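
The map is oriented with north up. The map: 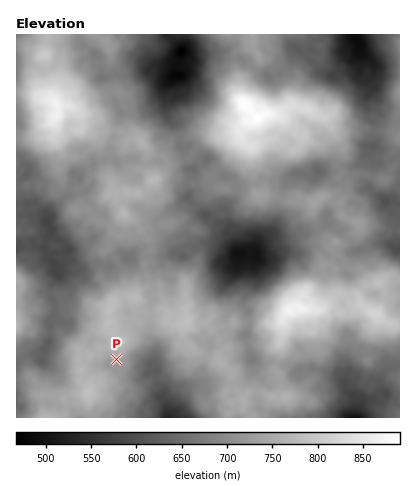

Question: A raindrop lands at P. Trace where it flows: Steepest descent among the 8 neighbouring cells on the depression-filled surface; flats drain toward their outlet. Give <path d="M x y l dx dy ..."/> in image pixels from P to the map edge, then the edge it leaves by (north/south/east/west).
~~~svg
<path d="M116 360l0 10 2 0 4 0 2 2 28 0 4 4 2 8 6 6 0 4-2 6 4 4 0 14"/>
exit: south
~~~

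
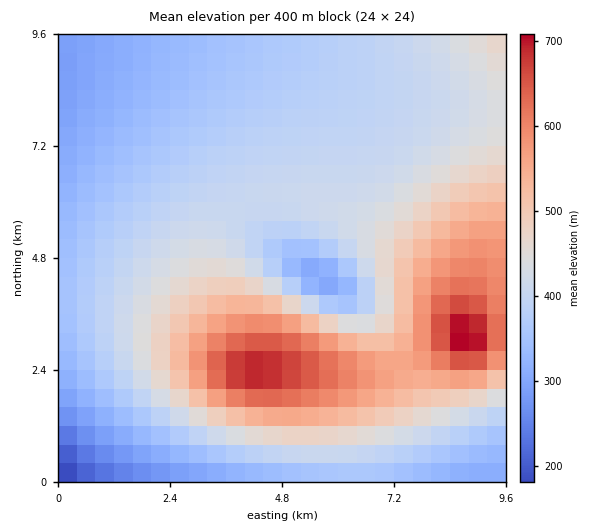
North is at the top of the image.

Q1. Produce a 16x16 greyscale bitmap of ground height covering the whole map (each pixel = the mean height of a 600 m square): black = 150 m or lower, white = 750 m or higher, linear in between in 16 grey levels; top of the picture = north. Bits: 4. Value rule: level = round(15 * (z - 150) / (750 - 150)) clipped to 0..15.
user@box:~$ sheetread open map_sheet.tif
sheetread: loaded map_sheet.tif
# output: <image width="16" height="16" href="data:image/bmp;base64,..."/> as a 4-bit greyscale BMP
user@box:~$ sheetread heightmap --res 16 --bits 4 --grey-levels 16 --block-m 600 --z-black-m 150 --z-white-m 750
<image width="16" height="16" href="data:image/bmp;base64,Qk32AAAAAAAAAHYAAAAoAAAAEAAAABAAAAABAAQAAAAAAIAAAAATCwAAEwsAABAAAAAAAAAAAAAAABEREQAiIiIAMzMzAERERABVVVUAZmZmAHd3dwCIiIgAmZmZAKqqqgC7u7sAzMzMAN3d3QDu7u4A////ABIzRFVVZVVEI0VWd4h3dlU0VnmruqmIdkVnm93cuqqpVnis3dy6rNxWeJq7uYis7FZ3iZl1V6zcVmd4hlRXm7tVZ3d2Vniau1VmZmZnd4mqRVZmZmd3eIlFVWZmZmZ3iERVVmZmZmd3REVVVmZmZndERFVVZmZnd0REVVVmZmd4"/>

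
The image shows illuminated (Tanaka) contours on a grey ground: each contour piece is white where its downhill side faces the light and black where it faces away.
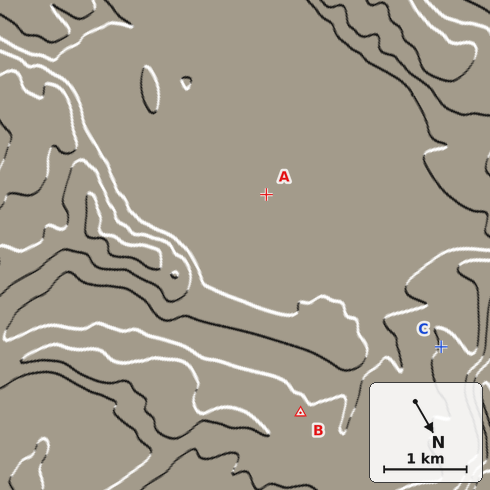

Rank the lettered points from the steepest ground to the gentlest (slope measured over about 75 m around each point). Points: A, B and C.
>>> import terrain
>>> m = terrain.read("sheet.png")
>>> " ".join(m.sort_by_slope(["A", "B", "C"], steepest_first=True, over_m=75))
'C B A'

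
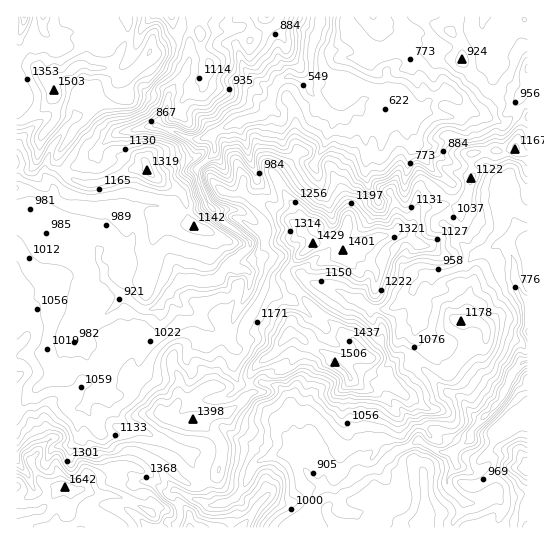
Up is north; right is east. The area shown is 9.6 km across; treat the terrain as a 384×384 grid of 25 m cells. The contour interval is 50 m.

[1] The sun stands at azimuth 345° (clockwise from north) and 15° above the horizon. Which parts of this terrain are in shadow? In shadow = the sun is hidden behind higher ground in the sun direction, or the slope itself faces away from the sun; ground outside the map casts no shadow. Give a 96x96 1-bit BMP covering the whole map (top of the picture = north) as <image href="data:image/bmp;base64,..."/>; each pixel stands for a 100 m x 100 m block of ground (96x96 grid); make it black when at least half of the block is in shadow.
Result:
<image width="96" height="96" href="data:image/bmp;base64,Qk2+BAAAAAAAAD4AAAAoAAAAYAAAAGAAAAABAAEAAAAAAIAEAAATCwAAEwsAAAIAAAAAAAAA////AAAAAAAceAH8AB/4AAAAAAD8IAH+AA/8AAAAwAAAAAOcAAf8AAAAAAAAAAYQHwf+AAAAAAAAHhwAf4PsAAAAAAAAn+AA/8HgAAAADgBA3AAL/8DgAAAAHgMAAAAf/8BgAAAAAY8AAAHmD+AADBgBgH8AAAPMA/AABPwBgD8AAAAAAfAAAfwA4B8AAAAAAfgAAf4A8wAMAAAAAb4AAf8B8IAMAAAAAL/YA//f8AAGAAAA4H/4A///8AADwAAP+H//B///+AABwAAf+P//h////AAAAAB/8f///////AAAAAH/4////////gAAAAP8B////////wAAAAPgB///////z4AAAAAAAP//////n8AAAAAAAH////34H+AAAAAAAB////vgP/AAAAAADw////sAf/gAAAAAD4P//+YA//hgAAAAAAf/+5gB//hgAAAAAA//+DgB//xgAAAAAA///DgCP/wAAAAAAA//+HgAH/4AAAAAAAfv8PwAD/8AAAAAAAH3gDwAB/8AAAAAAAD3gAAAA/8AAAAAAAB2AAAAAP4AAAAAAAAwAAQAAH4AAAAAAAAQAAYAAHoAAAAAAAAAAAAAADcAAAAAAAAAAAAAAAcAAAAAAAAAAAAAAAcAAAAAAAAAAAYAAAEAAYDAAAAAAH8AAAAAAEHwAAAAAf+AAAAAAAPwAAAAB//gAAAAAAg4ACAYf//wAAEAABgcACAB/9/2AAEAABAePAAD/8//AAAAAAAP/gAH/+//gAAAAAAH/wAP/+//wAAAAAAD//gP/kf/8AAAAAACh/AP/Af/8AAAAAAAB+AHwBP/8AAAAAAAA+LzwD/+BgAAAAAAA/j5wD/+D4AAAAAAcBh8AB/AGeAAAAAAcDgEAAeAEDAAAAAA4PgAAgC4AAAAB8AAAeAgAAAAAAABz+AAA8AAAAADAAAD3/A4B/AAAAAHgAAP3/v4R/gAAAAHAAAf3//8b/AAAAAAAQDf///8D+AAAAQAAwD////8DwAAAAQAB7l////4GAAAAAAAB/9/8f/wIAAAAAAAJ///gD/AYAAAAAAAY/+/4AcH4AAAAAABgf+f+AAD4AADAAAAAf8P/gAB8AAHAAAAB/9P/wAOPAAHgAAAB/9P/4AAXgABgAAAAA5Pf/wB/gAAAAAAAADHv////4AAAAADAADnv////+AAAAAAAADj3////+AAAAAAAADxz/////AAAAAAAAA4x///f/gAAAAAABgMw//+//+ADAAA4AgDwf/+//+AHAAAgAADwB/+//eAAAAAAAAB8AP+//+AAAACGAAAPA/+D//AADjD+AAAf5/+A//MAH3D/AAA/4/+B//+Af/B+AAAf8f/D//+B//B8AAAH4H/D//+D+yB8AAACAD/B//8H44BkAAAAAA/AH/8Dg4AAAAAAAAfAH/+AAAAAAAAAAADgG/+AAAAAAAAAAABn8/PAAAAQAAAAAABn8HHAAAAwAAAAAIBj8CfAAAAAACAAAMAAAA/AAAAAACAAAMAAAA+AAAAAAAAAAAAAAAeAAAAAAA="/>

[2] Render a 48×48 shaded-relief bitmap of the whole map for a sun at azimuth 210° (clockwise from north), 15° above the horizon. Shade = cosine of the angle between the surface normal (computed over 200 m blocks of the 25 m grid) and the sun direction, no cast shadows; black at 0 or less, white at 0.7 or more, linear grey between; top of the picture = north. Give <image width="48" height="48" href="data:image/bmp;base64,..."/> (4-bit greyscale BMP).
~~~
<image width="48" height="48" href="data:image/bmp;base64,Qk32BAAAAAAAAHYAAAAoAAAAMAAAADAAAAABAAQAAAAAAIAEAAATCwAAEwsAABAAAAAAAAAAAAAAABEREQAiIiIAMzMzAERERABVVVUAZmZmAHd3dwCIiIgAmZmZAKqqqgC7u7sAzMzMAN3d3QDu7u4A////AHiIh2RCBsiFEAAAR4mGdjNVVUVDYwAkaFVnd1VDWYMCAAABZ4d2ZUZmVFVSIRIkeEJHh3VEQwAABXczR1M0Q1ZmVWdAA3ZGiRJ2UkMhAAA4qspCMwADRVNFRodACZd5vAUxABACNCSZV6YjIAAUd2RDNocxRDWN/ycAAAADRCRiNmQUMAA2eHZmVXYQAGeczGQQAAAAEAITVmQTQQFnd3iXZUAABWaJdTAAAAAAAAFHiJIDZDV3d4iHiGAEZhSWMDAAABAzEUi7u4E1QjZ3eZiIrZe5mFV0AEIAABR0WM3KmFZ0IkZ3m7mb3ZzMx1QUMkIAAjVDaallQ0VUJGZ5vsvN7L3cYDYRVEEAJVQ0QzIjIiIlaYeb3+3v2sphAHhgNkMiNFRWZCAjJFMkdmqs3f/rmlAAOJZlJUVCNFRnZTRSAzAEVr3N7v1lcwAFqXZXJSQ0RDRmVWhwIQAmrdve/9VHMABId2dkYiI0RDVmVWdRIAE0eqnO/FN0AANVRnl0YERERFZmVVQhESJFNZm8cSYwAAEzVnhkZ0VERWZlREIBIzRoZnmEAmMAAAE1iHdCQTRFVlVFRDIiJFVYh1YgFRAAABNIqYYhEFRFZVVEQgFCNmVVZlEAQAAAADRohUIAAGVFVWZTI1Q0ZlRTZTAUAAAGIjR3MRAAAGVVVVVDeoZFMAFDVUVgABW9ZDVkIyAAAFREVVQ4qGZTAAEjR5oQNq36REVDRCAAB0RERVRYdmVmeYQCd3UnvP/WQkZnYwABSjM0RUR2ZmVry5Y2p1XNzeuFI3rLhBAiaSNFVUV2Z3aJqYmoiavbq6ZlRq3bUjMyeDRVVUZ3d3eJmoc0u82pZWQ1aLpQA3ZVd0VVVVd3d4eJpxAN2buTEDIAFVEAKHZmZlVVZ4iHeHZ4QAC9m7gwADEAAAACeWVEZmZnmZiHeGVmAA3au4QAACAAAAE2h2IkeHeZqqqYiYmWAP/chWMAAgAAcgMjNEEleYqpvcu6q92ABvpmBYAABQACYAMQBGI1eb2b2nZ5zucAC3AxClAAJgABAAEAWWNHjMutkxE2m3AAFgBgWAAAVQAAAAADiVSL3rvJhTNERAAAEAcQYAAUMAACIAAVaWa8/cy3hlYxAAAAABQAIAAgAAAjQgFndAE1luqJZ3YgAAAAQmABAAAAAAE0UzZ3MAAAAbp4ZnZ3cwCPtoQiAAEAASNEVEZSAAACEoiHZHm+7JzsWriGMUUQFGVVVVVDMzRoZGaYVnjNyXl4nJmoVXcRWYZmVWd3VIq5hmioNWeac1WIqYdDV2QCiGZ3d4mXWcuXZ3qkOImpZmend1IkZmElh2eamrqpvshVWJpRSKqWWIh2Z1NGmHeHmJvLmrmq3ZNFaYUQJGVERXZFdzIpqJxlmruniZmauUJWdkMSMjJEU2EUdgBLl6kUeJl1Z3d3dSNWY0UlZkVVUyAEhiOZVZMDV5hDRmZ4lSRWZFQ3h2ZmVAAFdEZ0I2EEWKUzVmeJcyRmZlRImId3UgAFQjMzAnIjWZMjZ4iXRDRWZw=="/>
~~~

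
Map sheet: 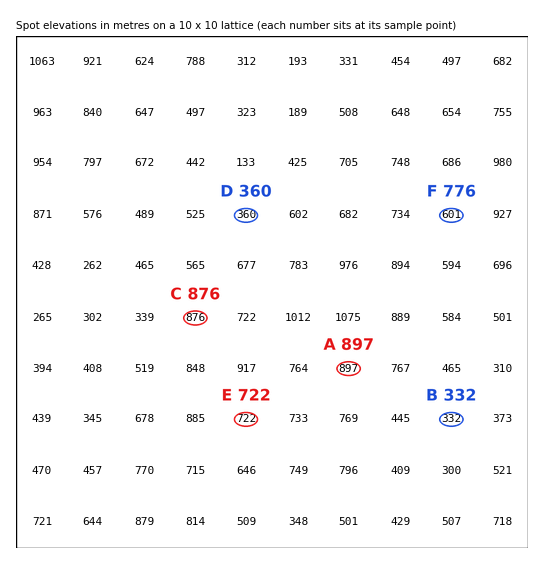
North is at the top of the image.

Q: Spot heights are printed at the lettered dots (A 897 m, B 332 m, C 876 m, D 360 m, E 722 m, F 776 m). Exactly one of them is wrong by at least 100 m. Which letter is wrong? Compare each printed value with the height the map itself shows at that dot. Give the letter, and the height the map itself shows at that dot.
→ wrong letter F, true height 601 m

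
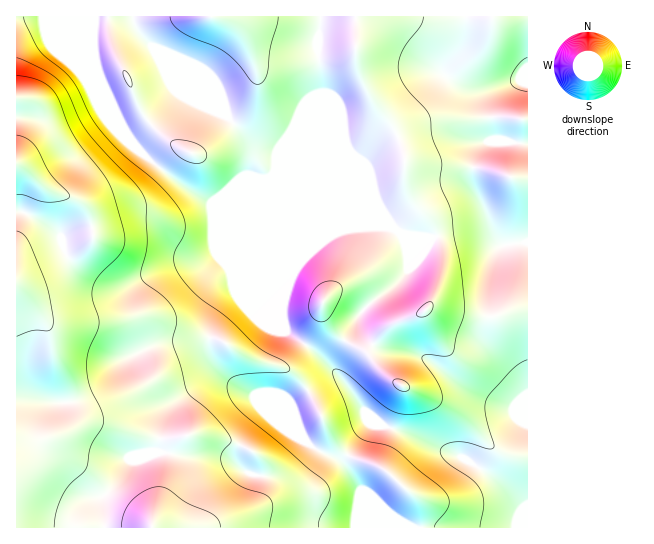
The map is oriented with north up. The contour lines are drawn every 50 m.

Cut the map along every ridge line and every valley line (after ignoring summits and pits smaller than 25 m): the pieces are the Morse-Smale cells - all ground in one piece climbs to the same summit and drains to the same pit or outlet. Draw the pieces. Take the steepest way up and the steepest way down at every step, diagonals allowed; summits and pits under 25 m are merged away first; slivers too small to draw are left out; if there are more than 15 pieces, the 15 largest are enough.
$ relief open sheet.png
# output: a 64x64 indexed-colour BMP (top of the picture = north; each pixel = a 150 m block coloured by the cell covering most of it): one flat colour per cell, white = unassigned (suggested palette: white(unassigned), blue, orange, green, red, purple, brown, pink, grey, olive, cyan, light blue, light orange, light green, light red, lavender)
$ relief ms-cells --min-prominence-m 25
<image width="64" height="64" href="data:image/bmp;base64,Qk12CAAAAAAAAHYAAAAoAAAAQAAAAEAAAAABAAQAAAAAAAAIAAATCwAAEwsAABAAAAAAAAAA////ALR3HwAOf/8ALKAsACgn1gC9Z5QAS1aMAMJ34wB/f38AIr28AM++FwDox64AeLv/AIrfmACWmP8A1bDFACIiIiIiJ3d3d3d3d3d3d3d3d3d3d3d3dyIiIiIiIiIiIiIiIiInd3d3d3d3d3d3d3d3d3d3d3dyIiIiIiIiIiIiIiIiIid3d3d3d3d3d3d3d3d3d3d3dyIiIiIiIiIiIyIiIiIiJ3d3d3d3d3d3d3d3d3d3d3dyIiIiIiIiIiIjIiIiIiInd3d3d3d3d3d3d3d3d3d3dyIiIiIiIiIiIjMiIiIiIiJ3d3d3d3d3d3d3d3d3d3dyIiIiIiIiIiIjMyIiIiIiIid3d3d3d3d3d3Ind3d3dyIiIiIiIiIiIzMzIiIiIiIiInd3d3d3d3ciIiIid3dyIiIiIiIiIiIzMzMiIiIiIiIid3d3d3d3ciIiIiIndyIiIiIiIiIiMzMzMyIiIiIiIiIiIiIiIiIiIiIiIiciIiIiIiIiIjMzMzMzIiIiIiIiIiIiIiIiIiIiIiIiIiIiIiIiIiIzMzMzMzMiIiIiIiIiIiIiIiIiIiIiIiIiIiIiIiIiMzMzMzMzMyIiIiIiIiIiIiIiIiIiIiIiIiIiIiIiIzMzMzMzMzMzIiIiIiIiIiIiIiIiIiIiIiIiIiIiIiMzMzMzMzMzMzMiIiIiIiIiIiIiIiIiIiIiIiIiIiIiMzMzMzMzMzMzMyIiIiIiIiIiIiIiIiIiIiIiIiIiIiMzMzMzMzMzMzMzREREREIiIiIiIiIiIiIiIiIiIiIiMzMzMzMzMzMzMzNEREREREIiIiIiIiIiIiIiIiIiIiIzMzMzMzMzMzMzM0RERERERCIiIiIiIiIiIiIiIiIiIzMzMzMzMzMzMzMzREREREREIiIiIiIiIiIiIiIiIiIzMzMzMzMzMzMzMzNERERERERCIiIiIiIiIiIiIiIiIzMzMzMzMzMzMzMzM0REREREREQiIiIiIiIiIiIiIiIzMzMzMzMzMzMzMzMzRERERERERERCIiIiIiIiIiIiIzMzMzMzMzMzMzMzMzNEREREREREREREREQiIiIiIiMzMzMzMzMzMzMzMzMzM0RERERERERERERERCIiIiIiMzMzMzMzMzMzMzMzMzMzREREREREREREREREQiIiIiIzMzMzMzMzMzMzMzMzMzNERERERERERERERERCIiIiIzMzMzMzMzMzMzMzM5kzM0REREREREREREREREQiIiIjMzMzMzMzMzMzOZmZmZmZREREREREREREREREREIiIiMzMzMzMzMzMzOZmZmZmZlEREREREREREREREREREIiIjMzMzMzMzMzM5mZmZmZmUREREREQREUREREREREREQiMzMzMzMzMzMzOZmZmZmZREREREEREREUREREREREREQzMzMzMzMzMzM5mZmZmZlEREREEREREREUREREREREREMzMzMzMzMzMzmZmZmZmUREREEREREREREREURERERERDMzMzMzMzMzOZmZmZmZREREEREREREREREREUREREREQzMzMzMzMzM5mZmZmZlEREQREREREREREREREUREREREMzMzMzMzMzmZmZmImUREQRERERERERERERERERRERERDMzMzMzERGZmZmIiIREQREREREREREREREREREREREREREzMxERGIiIiIiIhEQREREREREREREREREREREREREREREREREYiIiIiIiBEREREREREREREREREREREREREREREREREYiIiIiIiIEREREREREREREREREREREREREREREREREYiIiIiIiIgREREREREREREREREREREREREREREREREYiIiIiIiIiBEREREREREREREREREREREREREREWERERiIiIiIiIiIERERERERERERERERERERERERERFmYRERGIiIiIiIiIgREREREREREREREREREREREREWZmYREREYiIiIiIhVVRERERERERERERERERERERERFmZmZhERERhVVVVVVVVVEREREREREREREREREREREWZmZmZhERERFVVVVVVVVVURERERERERERERERERERFmZmZmZmERERFVVVVVVVVVVRERERERERERERERERERFmZmZmZmYREREVVVVVVVVVVVERERERERERERERERERFmZmZmZmYREREVVVVVVVVVVVURERERERERERERERERFmZmZmZmZhERERVVVVVVVVVVVRERERERERERERERERFmZmZmZmZhERERVVVVVVVVVVVVERERERERERERERERFmZmZmZmZmERERVVVVVVVVVVVVURERERERERERERERFmZmZmZmZmYRERFVVVVVVVVVVVVRERERERERERERERFmZmZmZmZmYRERFVVVVVVVVVVVVVERERERERERERERFmZmZmZmZmZhEREVVVVVVVVVVVVVURERERERERERERFmZmZmZmZmZmEREVVVVVVVVVVVVVVRERERERERERERFmZmZmZmZmZmYRERVVVVVVVVVVVVVVERERERERERERFmZmZmZmZmZmZhERFVVVVVVVVVVVVVURERERERERERFmZmZmZmZmZmZmEREVVVVVVVVVVVVVVRERERERERERFmZmZmZmZmZmZmYRERVVVVVVVVVVVVVVERERERERERFmZmZmZmZmZmZmZhERFVVVVVVVVVVVVVURERERERERFmZmZmZmZmZmZmZmEREVVVVVVVVVVVVVVREREREREREWZmZmZmZmZmZmZmYRERVVVVVVVVVVVVVV"/>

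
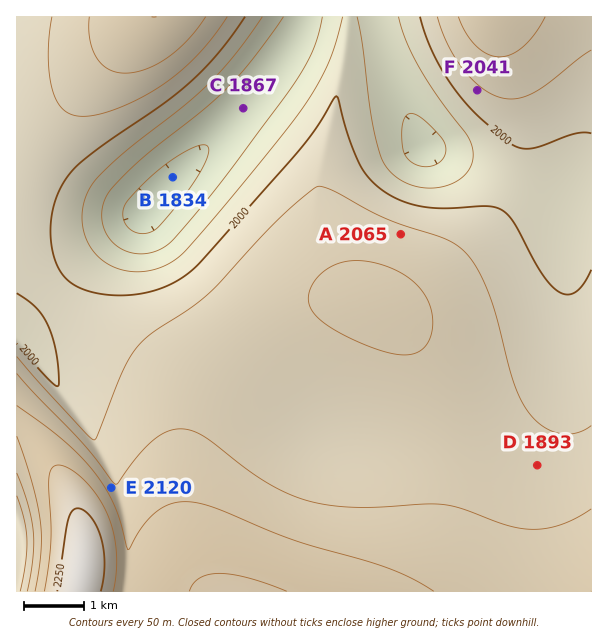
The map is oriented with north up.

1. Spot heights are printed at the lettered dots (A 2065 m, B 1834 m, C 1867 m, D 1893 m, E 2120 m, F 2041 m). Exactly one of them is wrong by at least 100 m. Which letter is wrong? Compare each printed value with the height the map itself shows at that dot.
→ D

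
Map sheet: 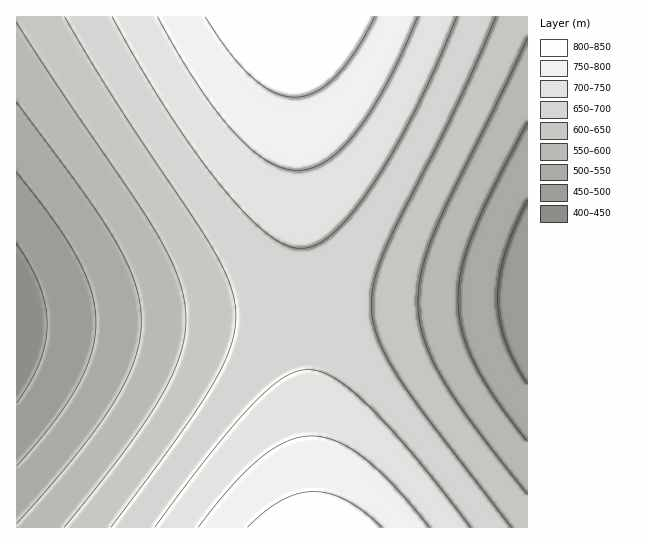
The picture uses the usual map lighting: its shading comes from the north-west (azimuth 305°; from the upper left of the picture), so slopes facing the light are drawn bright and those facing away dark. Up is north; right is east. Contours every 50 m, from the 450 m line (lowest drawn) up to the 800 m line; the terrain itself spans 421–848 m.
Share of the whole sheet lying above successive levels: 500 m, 93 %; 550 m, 82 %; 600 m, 68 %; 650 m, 51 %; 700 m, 30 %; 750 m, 15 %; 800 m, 5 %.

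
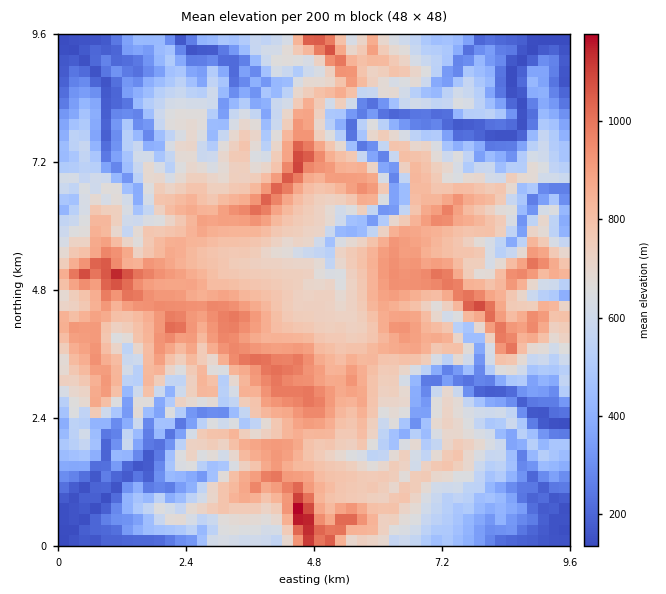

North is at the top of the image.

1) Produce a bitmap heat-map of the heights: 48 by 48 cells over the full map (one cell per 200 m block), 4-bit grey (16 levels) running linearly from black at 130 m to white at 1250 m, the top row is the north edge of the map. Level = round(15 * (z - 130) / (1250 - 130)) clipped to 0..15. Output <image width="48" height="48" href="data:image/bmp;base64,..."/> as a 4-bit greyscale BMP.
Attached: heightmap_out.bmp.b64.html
<image width="48" height="48" href="data:image/bmp;base64,Qk32BAAAAAAAAHYAAAAoAAAAMAAAADAAAAABAAQAAAAAAIAEAAATCwAAEwsAABAAAAAAAAAAAAAAABEREQAiIiIAMzMzAERERABVVVUAZmZmAHd3dwCIiIgAmZmZAKqqqgC7u7sAzMzMAN3d3QDu7u4A////AAAQERERIjRndmZovcyoiIZmVFRDIREQAAARETRFVWRnd3d4zczKqYd2ZVRDIjERAAABIiNGd3Znd3eK7rrMuoh3ZVVDNDIhAAAQEkVndniJiIiL7amrqZmHZlVURDMREBARAUVGRGeJqqmb3JmYiImYdlZURDERAREBECQiI0aJmrqryqmZiYiYdmZmQyIhIiIQIRESRDNHmqvKqpmZiIh4iId2VUISMjMxExASV3VFeJqqmZmIh4iGiZiGVkI0RERUFEISR4d2iaq6qYiHdmeHZ4mHZkJFVFVkEmMhJYiImqqqqZmIl1R3VoiIdjRUVUVkImQkE3iZmIiZqZmImGQ1R4h3ZDVDIkZUQkYlQjV2dWeZqqqZmGdSSIh2VWUhAFdoZTdDdTIiRpmqu7qZqXdzN4d2ZmIAEVeKlzdzWId1aJq7vLqqqYiDN4dkMyEiI3iKqUaWRomVequ7vLuqqYiDJoYhERIzJYiauVWYZomViavLu6qrqYh0IjISI1U0NnmaqXWah4l3mrzMu6qqqYiHUyNCV3ZVVXmrqWaamJiKvMy7y6mamZmZh1djaZdmVoqrmGibqairu7qqqpmZmaqqqZlze8l3Z5qrl3mbuqmruqqqmZiIiZqqqqhEjLqpeKurmImrzLq7u6qZmYiIiau6mZVYrLq6iKmqqZmru7q7y7qYiIiIiaqqmGeaypq6mYiauau7u7u7uqmYiIiIiaqZh4nNyoiKmHiau8y7uqqqqZmYiIh4mqqqmavLqphlVJq6zcuqqqqZmZmIiIh4mqu7u8upmbqGZazczty7uqmZmIiIiHd4mqu7vLqHebu5qYq8y6q6qpmZiIiIiHaImru7qqmId5rLqXmau6iZqpmZiYh3dmWImquqqZmZdWeqiHiKqYeZqpmZmZiIiGR3iauqqZmHdjaYdmd6mGeZmaqqmZmYiIZERoqqqpmZmGOHZGZ5mGZ3iZqqqrqZiIdkQ1iJq7qpmHNoY0V5iHVomqqau8upmIdnhjNpqrqZh3Q3dFV3d2N5mamZqry6mYiJqnNJmauqmGUjUmZ2d0N4iJmImZvLqZmaupNJmZmZiYRSIndmZDWId4iIiImsuqqqqnJpmHeIdoh2ZlVVMkZ3V4d3iHib27qqqDOJmIdWZFV3ZUVlI1ZlZ3ZoiXeK3LqZYyaZl2djQyV2VUVkElZEeIZXiXWKy6mEImmYh1RTIiNWVUZTElQkZ4dGiIV5u4dRWIh2VTERAAFGVDRTE1I2d3dEeHRouoVBV1QyIhERERAlUzNUEiJGd3dTZ2NoqoVTIxERIRRVZSAUMiNDERRWd3djRTRnioaGISRmZmd1QxAjMRMyETRFZlVkIyVFiJmpZndlRFZlMQFEIRIhATJEVUNlEkNEeHiamHd3YzVlQQFDEBEQEiEjRTNTEyR2Vni7mImYdTJUQQEzIAEBIRI0UyIhEkZ3d4vKmZmHZlIkMgASIQARETM0UgESNGZ3ib2oioh2VVQSMiABEAAAEjREICRFVWZnnMuXiodmVFQxEREAAA=="/>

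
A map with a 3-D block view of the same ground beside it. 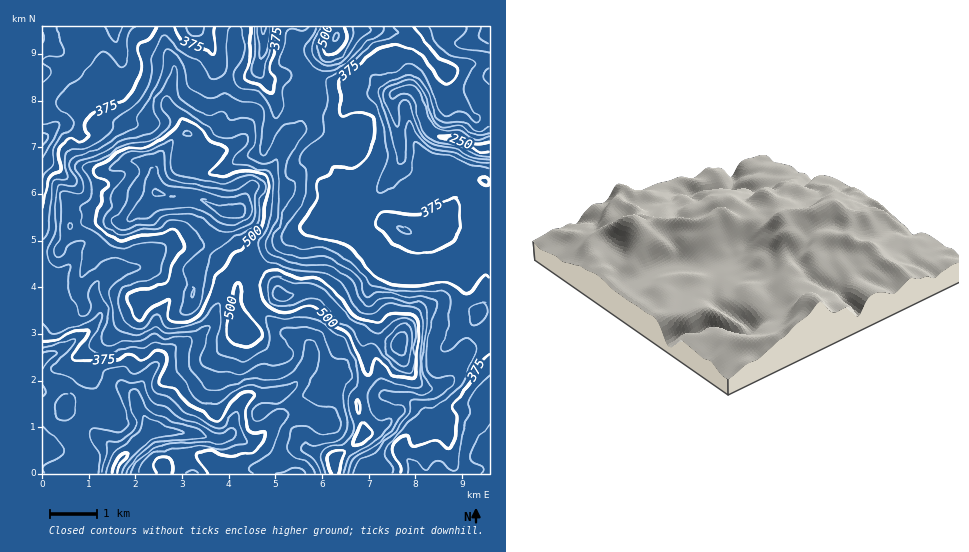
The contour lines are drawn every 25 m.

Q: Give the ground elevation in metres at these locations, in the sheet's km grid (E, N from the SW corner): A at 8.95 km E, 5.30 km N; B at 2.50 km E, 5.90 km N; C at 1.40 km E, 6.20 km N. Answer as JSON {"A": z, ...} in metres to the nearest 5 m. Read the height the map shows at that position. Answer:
{"A": 375, "B": 600, "C": 500}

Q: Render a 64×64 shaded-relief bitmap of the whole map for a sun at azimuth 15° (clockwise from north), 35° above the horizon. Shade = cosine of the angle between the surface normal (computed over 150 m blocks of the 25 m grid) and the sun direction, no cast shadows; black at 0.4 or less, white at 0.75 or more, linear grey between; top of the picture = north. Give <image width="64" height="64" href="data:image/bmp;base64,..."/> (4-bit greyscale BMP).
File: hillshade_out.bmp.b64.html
<image width="64" height="64" href="data:image/bmp;base64,Qk12CAAAAAAAAHYAAAAoAAAAQAAAAEAAAAABAAQAAAAAAAAIAAATCwAAEwsAABAAAAAAAAAAAAAAABEREQAiIiIAMzMzAERERABVVVUAZmZmAHd3dwCIiIgAmZmZAKqqqgC7u7sAzMzMAN3d3QDu7u4A////AIiIiIh2eKqGZ4dlRFeZiId2ZUMiNXdmZ5mqdFZlZ5mZmZiIiHZ5qpiJmHVFeamZmIdlMiNGdlVomrpkZmVomZmZiIiZh1eru7y6h3m8yquph2QzRnmWMjaauVVmZWeImXd3eJmXQ2rN3ty7zv7LuqmHZVaJvclBEleGVmZVZ3d3VmZ4iZYyNqzu7u7+27uXeId3eKvN2nQiI0VmZlVoh3dmZniHZEQ0iszLu6dUeGRGiHiaqru5h3YxJGZmVXiHd2VWd3ZUVVZ2ZlQyEAJFQ0V4iaqpiIdomXQjVmZniHd3ZWZ3dmVniXMiEAAAJFVVVWeJmYd3ZUeqmFNGd3iYd3dmZ3d2ZniqUiMyIhNFVWZ2Znd3dnZTR5qphlZmeZiHd3d3iHd3iqhDRDMzNFVVeJmHdmZmZlRYmZqphUVniIiIiIiId3ialkNDM0M0VVRompmIdmZmZnmZmZljIzRWd4h4iIdniZl0RDM0REVVQzRmZniHdmZ4mYd2VCEkVERWd2Z4dmd4h0NFREVVVVVCEiMzRoiHZ3iYZVQyE3mXZVZmZmZmZ3d1Mkd2VVVVVVMiMzM0aIh3d3ZVUyEnvKmHZmaGZVZndlRERoh2VVVVVDNEVURXiHd3VWZTEDi7qph2Zph2VVVDNFVFd3ZmVVVUREVWZVZ3d3ZEZ0ECaJmZmHZmaZh1QyEjRURVZmd2ZURERWZ3Z3dmZTRmMBR5mYiIdmYkeJdUMjMjRDNXd4d2VFVVZ4iHdmZkNGUiRniIiIiIdxAliHZUQyEzITVnd3ZVVVV4mZdlZlM0VVZ4h3iIiJmIMhJHiHZTERMgASRndmVmd4mYdkRUMjV4mZqYeIeIiIhVQhJYh1MhIyEAAUZ3ZniZmGVEMzIBSbuqvLqHh4iHd2ZlMjaHVDNEMyEBNWd3iaqFMzQzIRWt3KrN25h3iHZnZndlRXZUVmRFVDI1ZniaqFISNDMia97bqs3cqHeId3d3d3d3VEVWZEZ3VFVmeJmFIAEjMzat3Murze25d4iIiHd3dohEVWZmVndmZmZ4iHQhIzIjWsy7ur3u7suYiZqYiIdmh1V3iZmHd3d3ZneIdUV4ZVacyqu73//+3LqpmZiIh2Z2Z4m7zKl2eIh3eId2eau6q8y6qrzu7d3cy7qZiHd3ZmZ4mrzLqXZ4iHZ4h3ebzN3dy7vLvMy7qqq7qYiJZmd3ZWeJqqmYdniHdneHeK3d3dzMzNy6qZiIiZmYiIhURndlVmd4iId3iId2d3eJze3d3d3dzKmIh3d3iIiHiFRFZ3ZVVVZnd4iZmHZ3eJvN3d3d3cy6mId3ZmZ3d3d3ZWZniGVEVWZniJmYZmd4m83czMzMy6mId2VUVWZnd3d4hlaIZDM0VVZ3d4dlVneJq7u7u8u6mYd2VEVVVWd3eIh1VWVCERIzNGZmZmVEVWZ4maqruqmYd2VFZnZmZ3d3h2VlQxAAAREkVVVVVDIjRWZ4mZmZmIh2VVeIiHd3d3d2VnZUMzMhASRERVQyIQJGZWd4iIiIh3ZniZmYiIiHd2ZXh2Znh2QzQxIzMhIzNGh3dmd3d3eHd4mrqpmIiId3ZVd3d4iZh2VCERISRnd4iIh2Znd3d3iJmqqpmZmIh3hlV4mId3iZhlQzM0abu6qYiIZmZ3d3eImZmZmZmZiHiGVpupd3d4iGZ3d4m83My4Z4h3d3d3d3iJmIiIiZmId3VpzJdniYh3eavM3u7cy6h4mIiIh3d3d4iYiIiIiIh3dozJVVZ4iIiaze7u7dy7u7qZmYh3d3d3eImYh3iIiHd4vIQ0RVZ4iJq83cu7u7zf/JmZl3d3d3d3iZh3d3iIiZmoQ1eIdlZniau6l3eKve/8mImYd3ZWZ3d5mHd3eIq92HVXvNy5d3mpmYdmVWeb3cuXeIiIdVVmd3iXd4iZvf/4Znve3cy7zcuYd2Z3d3eJqpdnd3dmZmZ4iYd4vN7///iInNzMzN7+7bhmZ5qpdmeZh2ZmZmd3d3iahoz///+5l4mruqu83u7dyXZ5vMuYeIiIdlVmeIh3iKp2v//dtyAUebqHiJq8y7vKh4q7uqqYiImYdmeIiIiJqXjfxkMgAANYmHZ3iJmYiZmZvMqZmqmImpmIiIiJmZmpedxQAAACJVVmaIiIiHd2ZpvdypmaqYiZmIiIiZmZmrl6yRABEldmVVV4maqZmGVGrdyqmZqqmZiIiIiImaqruHq2AURFeId2Z3iJmqqpdmm8uqqZmqq6l3iIh4iJqry4m5QTZmeJmId4iIiJmZmImruqqqqqq8uHiJiIiIiZu6m8ghVniJmYiIiIiIiIiImamqmqqqu8yneIiIiIiIiYZplAJXeImZiJmYiHiIiIiJmJmZmqq83Id4iIiIiIiHUiMgA1ZniImIiIiIiIiIh4iImZmZmZvKZXiHdmVWeHZCEQAkVmd3iHd4iIiIiIh3d4mZmZiHeahVZ3ZUEBNWdmVEM0VniHZnd4iIiImZh2Z3m6qamHdniHZmZUEAATRWZ2ZUVoq7mHeZmIiIiah2Z3esuqqXd3eJh3dlMRIhI0VmZlRXrMy6qamGZ3ial2Z4iby7uoZ3iIl3d3ZUREQzRFVVRXq7u7u7h2VmeJqXaJmKu7u5dniJqXZ3iIdmVlQyM0RXmrqYmqp2ZneJmpeJmYqqu6dneJmpZniZmIeIhkM0VoqqmHd4mWZniImamImYiaqrl2d4mZlleJmYiJqXVVZ4q6qYdmeI"/>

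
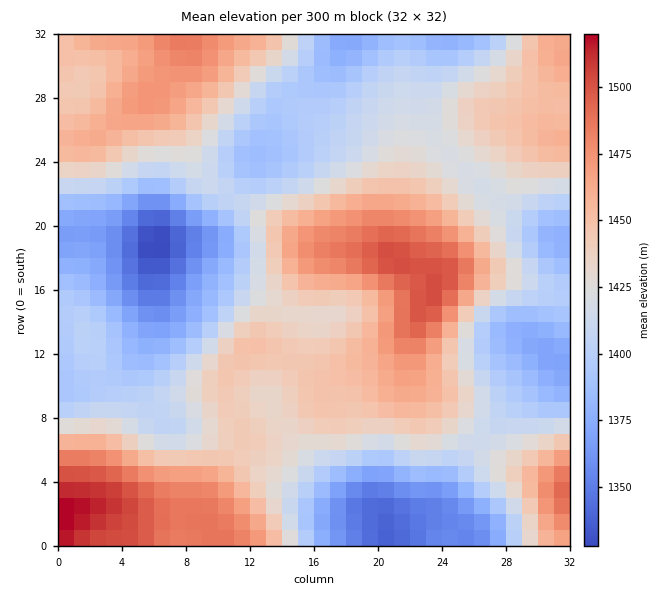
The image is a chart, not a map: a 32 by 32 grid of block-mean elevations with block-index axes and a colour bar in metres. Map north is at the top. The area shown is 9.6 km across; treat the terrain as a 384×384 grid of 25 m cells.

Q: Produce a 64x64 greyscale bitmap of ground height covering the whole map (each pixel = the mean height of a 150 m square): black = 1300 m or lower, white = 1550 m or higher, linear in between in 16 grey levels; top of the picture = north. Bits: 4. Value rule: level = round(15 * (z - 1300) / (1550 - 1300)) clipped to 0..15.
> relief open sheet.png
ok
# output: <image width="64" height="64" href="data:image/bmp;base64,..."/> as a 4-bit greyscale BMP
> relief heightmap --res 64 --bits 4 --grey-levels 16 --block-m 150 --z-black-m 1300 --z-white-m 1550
<image width="64" height="64" href="data:image/bmp;base64,Qk12CAAAAAAAAHYAAAAoAAAAQAAAAEAAAAABAAQAAAAAAAAIAAATCwAAEwsAABAAAAAAAAAAAAAAABEREQAiIiIAMzMzAERERABVVVUAZmZmAHd3dwCIiIgAmZmZAKqqqgC7u7sAzMzMAN3d3QDu7u4A////AN3czMzMzLu7u7u7u7qph2ZURDMyIiIzMzMzNEVmeJqq3d3MzMzMu7u7u7u7qpmHZVREMzIiIzMzMzM0RWZ4mqrd3dzMzMy7u7u7u7uqmHdlVEMzMiIjMzMzMzRFZniaq93d3dzMzMu7u7u7uqmYdmVUQzMyIiMzMzMzRFVniaq73d3d3MzMy7u7u7uqqYh2ZVRDMyIiMzMzM0REVmeJq7vd3d3dzMy7u7u7u6qZh3ZlVEMzMiMzMzM0RFVmd4mrvN3d3dzMy7u7u7u6qZiHd2ZVRDMzMzMzM0RFVmd4mqu83d3czMy7u7u7u6qZiId3ZlVEQzMzRERERFVmd4iaq7zMzMzMy7u6qqqqqZmIiHd2ZVVERERFVVVVVmd4iZqru8zMzLu7qqqqqqqZmIiIh3dmZVVURVVWVVVmd3iJmaq7u7u7u6qpmZmZmZmYiIiId3ZmZlVVZmZmZmd3eIiZmqu7u7uqqZiIiIiImZiIiIh3d3d2ZmZnd3d2Z3d3iImZqqqqqqmYiHd3eIiImZiIiIh3h3d3d3eIh3d3d3d4iImZmZmZmYh3d3d3iIiZmIiIiIiIiId3iIiIh3d3d3d3iIiIiIiIh3dmZneIiJmYiIiIiIiIiIiIiIiId3d3d3d3eHd3d3d3dmZmd4iJmYiIiIiZmZiIiZmZmYiHd2ZmZmZ3Zmd3d3ZmZmd3iImYiIiImZmZmZmZmZmZmIh3ZmZmZmZmZmZmZmZmd3iImZiIiIiZmZmZmZmamZmZiHdmZmZVVWZmZmZmZmd3eIiZiIiIiJmZmZmZmqqqqZmId2ZmZVVVVmZmZmZmZnd4iZmIiIiJmZmZmZmqqqqpmYh3ZmZVVVVWZmZmZmZmd3iJmZiIiImZmZmZmaqqqqmZiHZmZVVVRGZmZmZVVmZneImZmYiImZmZmZmZqqqqqZiHdmZVVVREZmZmZVVVVmZ3iJmZmZmZmZmZmZqqqqqpmIdmZVVVRERmZmZlVVVVZmd4iZmZmZmZmZmZmqqruqmYd2ZVVVRERGZmZmVVVVVVZniJmZmZmZmZmZmaqru7qph3ZlVVREREZmZmZVVVVVVWZ4iZmZmYiIiZmZqru7u6mIdlVVREREVmZmZlVURERVVmeImZmYiIiIiZmqu7u7qph2VVVERFVWZmZmVUREREVVZ3iJmIiIiIiImZq7zMu6mHZlVVVVVVZmZmVVRERERVVmd4iIiIiIiIiJmqvMzLuph2VVVVVVVmZmVVREMzREVVZneIiIiIiIiImaq8zMy6mHdmVVVWZmZmVVRDMzM0RVVWZ3iIiIiIiIiZqrvMzMuph3ZmZmZmZlVVREMzMzREVVZnd4iImZmZmZqru8zMy7qYh3d2ZmZVVVREMzMzM0RVVmZ3iJmZmZmaqru8zMzMuqmIh3dmZlVVVEQzIiIzRFVVZneImaqqqqq7vMzMzMy7qZiHd2ZmVVVUQzMiIjNERVVmd4maqqu7u7zMzMzMzLuqmId2ZlVFVURDMiIiIzREVVZ3iZqru7u7zMzMzMzMu6mYh3ZlVUREREMyIiIjM0RFVneJqqu7u7zMzMzMzMu6qYh3ZlVVREREQzIiIiIzREVWd4mqu7u7u8zMzMzLu7qZiHdlVVVERERDMiIiIjM0RVZ4iaqru7u7vMzMu7u7qpiHdmVVVUREREMzIiIjM0RFVniJqqq7u7u7u7u7u6qpiId2ZVVVRERERDMiIjM0RFVmeImaqqqru7u7u7uqqZmId3ZmVVVUREREQzMjNERVVmd4iJmZqqqqu7uqqqqZiId3d2ZlVVVVVVREMzNEVWZmZ3eIiImZmqqqqqqqqZiId3d3dmZmZlVVVVRERFVmZmZmd3d3iImZmaqqqpmZiId3d3d3dmZmZmZmVVVVVmZ3dmZmZnd3iIiZmZmZmZiId3d3d3d3d3d3d3ZmZVZmd3dmZmZmZmd3iIiJmZmYiId3d3eIiId3iIiId3ZmZmd3d2ZlVVZmZnd3eIiIiIiIh3d3eIiIiIiJmYiId3d3d3d3ZlVVVWZmZnd3eIiIiId3d3eIiIiZmZmZmZiId3d3d3dmVVVVVmZmZ3d3iIiId3d3iIiJmZmZmaqpmYiIiIiId2ZVVVVWZmZmd3d3iId3d3iIiJmZmZqaqqqZmZiIiIh3ZmVVVVZmZmZnd3d3d3d3iIiJmZmaqpmqqqqZmZmZiId2ZlVVVmZmZmd3d3d3d3iIiJmZmZqqmZmqqqqqqpmYiHdmZVVmZmZmZ3d3d3d3eIiJmZmZmZmZmZqqqqqqqZmId2ZmZmZmZmZnd3d3d3d4iJmZmZmZmZmZmaqqqqqqmZiHdmZmZmZmZmZ3d3d3d3iImZmZmZmZmZmZqqqrqqqpmYh3ZmZmZmZmZmd3d3d3eIiZmZmZmZmZmZmqqqqqqqqZmId2ZmZmZmZmZ3d3d3d4iIiJmZmZmZmZmZqqqqqqqqqZiHZmZmZVVmZmd3d3d3eIiIiZmZmZmZmZmqqqqqqqqqmYh3ZmZVVVVmZmd3Zmd3eIiImZmZqZmZmZqqqqu7uqqZiId2ZlVVVVZmZmZmZmd3eIiZmaqpmZmZmqqqu7u7qqmZiHd2ZVVVVWZmZmZmZmd3iImZqqmZmZmaqqq7u7uqqpmYiHZlVUVVVmZmZVVWZmd4iZqqqZmaqqqqq7u7u7qqqZmIdmVVREVVVVVVVVVVZneJmqqpmaqqqqqru7u7uqqqqZh3ZVRERFVVVVVVVVVWZ4iaqq"/>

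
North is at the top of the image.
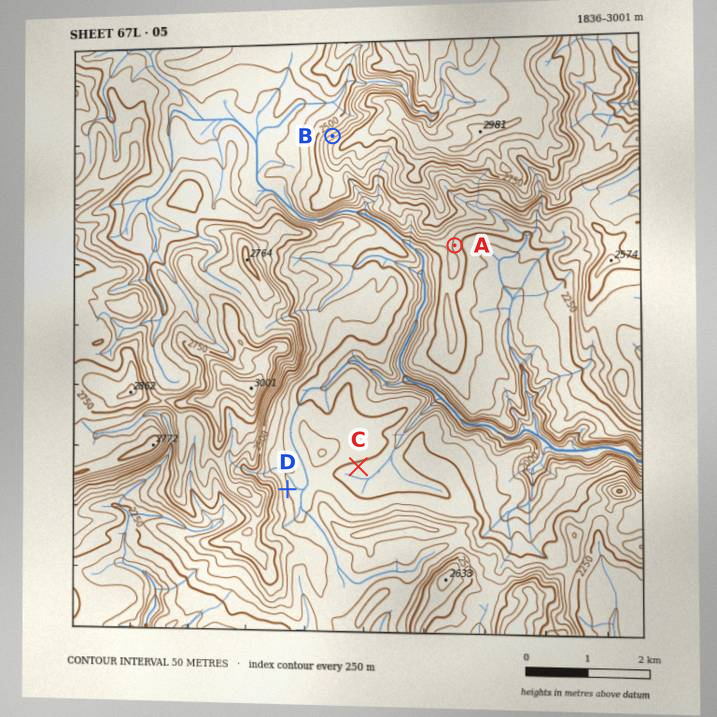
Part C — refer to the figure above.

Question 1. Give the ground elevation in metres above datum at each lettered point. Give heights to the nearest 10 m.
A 2290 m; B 2620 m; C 2250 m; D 2300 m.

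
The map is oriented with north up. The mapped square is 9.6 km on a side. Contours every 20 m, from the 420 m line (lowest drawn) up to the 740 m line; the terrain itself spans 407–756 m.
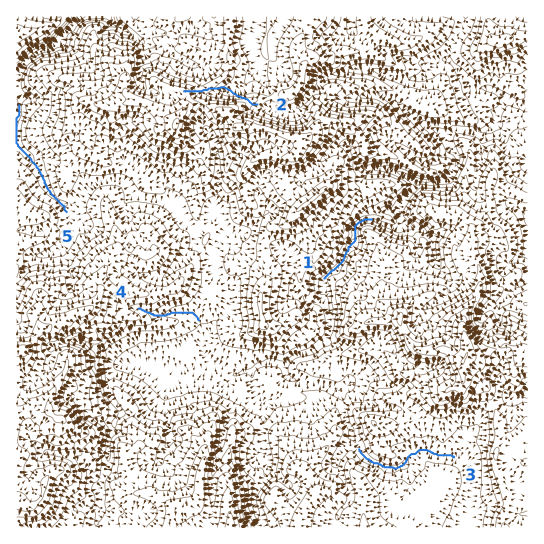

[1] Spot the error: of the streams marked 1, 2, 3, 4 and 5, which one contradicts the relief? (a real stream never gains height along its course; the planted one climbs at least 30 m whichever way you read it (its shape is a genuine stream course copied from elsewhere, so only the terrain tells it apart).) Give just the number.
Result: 2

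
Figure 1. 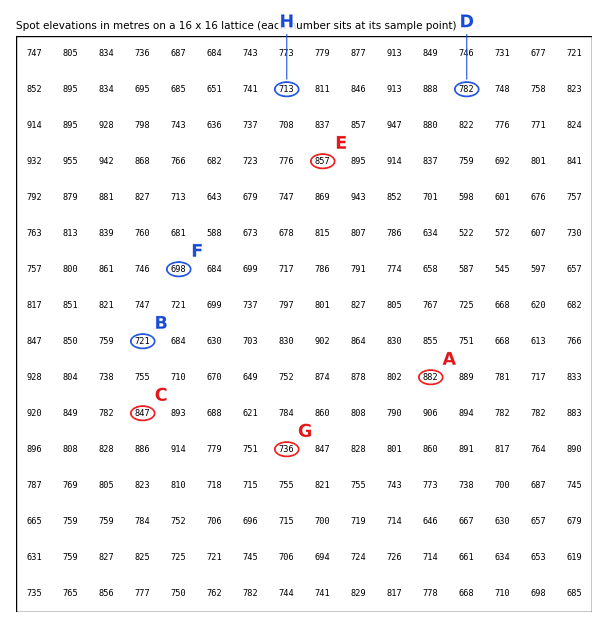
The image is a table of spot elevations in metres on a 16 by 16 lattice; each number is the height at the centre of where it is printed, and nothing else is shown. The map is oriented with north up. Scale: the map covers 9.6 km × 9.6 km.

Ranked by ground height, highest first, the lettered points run A C B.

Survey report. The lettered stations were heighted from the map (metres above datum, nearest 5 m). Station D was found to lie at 780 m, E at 855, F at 700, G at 735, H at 715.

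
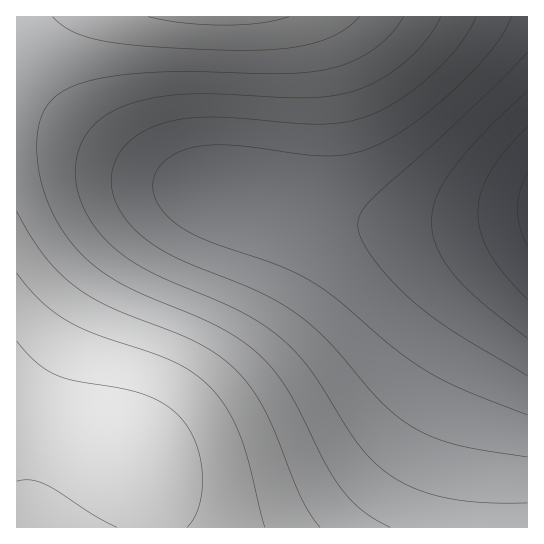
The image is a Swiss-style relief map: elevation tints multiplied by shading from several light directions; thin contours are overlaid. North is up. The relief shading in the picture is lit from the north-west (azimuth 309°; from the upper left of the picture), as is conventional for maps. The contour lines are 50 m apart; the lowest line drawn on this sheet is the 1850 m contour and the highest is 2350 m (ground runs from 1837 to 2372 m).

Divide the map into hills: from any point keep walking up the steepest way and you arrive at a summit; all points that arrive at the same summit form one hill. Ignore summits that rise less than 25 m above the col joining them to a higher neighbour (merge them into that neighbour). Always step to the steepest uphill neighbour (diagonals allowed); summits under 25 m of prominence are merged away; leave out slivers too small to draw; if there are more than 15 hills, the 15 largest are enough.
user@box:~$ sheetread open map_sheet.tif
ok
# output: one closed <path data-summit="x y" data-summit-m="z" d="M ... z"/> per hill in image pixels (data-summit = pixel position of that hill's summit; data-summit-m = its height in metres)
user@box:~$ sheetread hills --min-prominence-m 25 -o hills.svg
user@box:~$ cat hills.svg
<path data-summit="137 455" data-summit-m="2372" d="M23 109l-7 1 1 418 511-1-1-312-97 10-56-1-56-9-59-15-58-11-40-12-46-21-73-41z"/><path data-summit="221 17" data-summit-m="2315" d="M527 16l-510 0-1 93 26 6 73 41 46 21 40 12 58 11 59 15 35 6 38 4 59-1 75-8 3-2z"/>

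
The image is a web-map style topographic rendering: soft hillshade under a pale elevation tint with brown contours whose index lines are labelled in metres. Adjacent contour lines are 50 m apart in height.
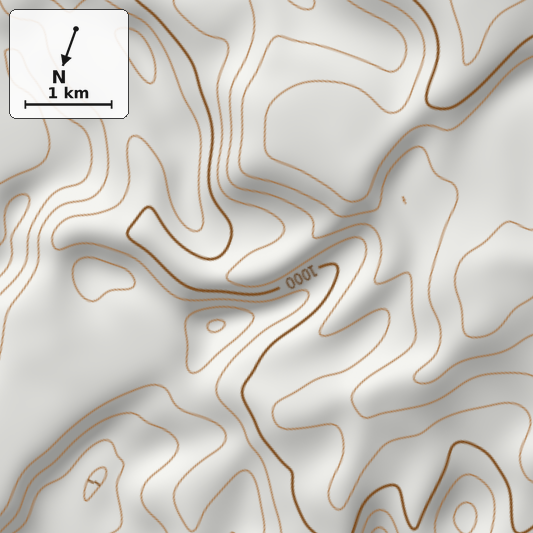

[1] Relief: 690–1250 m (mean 970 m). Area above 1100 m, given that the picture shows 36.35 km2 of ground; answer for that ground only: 5.9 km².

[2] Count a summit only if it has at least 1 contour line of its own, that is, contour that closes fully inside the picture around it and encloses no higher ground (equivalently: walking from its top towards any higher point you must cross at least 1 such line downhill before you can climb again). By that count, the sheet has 2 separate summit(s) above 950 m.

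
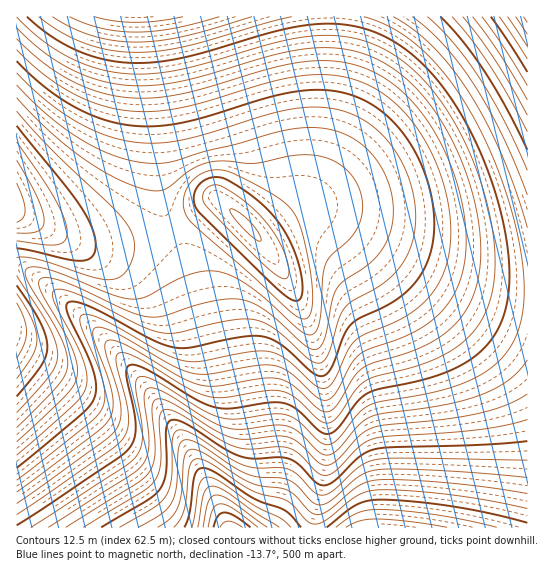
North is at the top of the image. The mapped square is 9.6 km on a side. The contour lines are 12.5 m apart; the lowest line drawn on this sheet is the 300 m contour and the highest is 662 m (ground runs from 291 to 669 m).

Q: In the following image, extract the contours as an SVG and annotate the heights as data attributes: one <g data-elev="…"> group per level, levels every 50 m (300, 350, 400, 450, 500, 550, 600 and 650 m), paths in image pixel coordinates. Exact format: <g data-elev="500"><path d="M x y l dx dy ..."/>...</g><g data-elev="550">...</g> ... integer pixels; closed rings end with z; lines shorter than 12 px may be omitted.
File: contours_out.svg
<g data-elev="300"><path d="M220 527l3-4 6-2 14 6"/></g><g data-elev="350"><path d="M198 527l6-33 3-6 6-2 13 6 29 21 24 14"/><path d="M346 527l15-6 16-2 33 3 37 5"/><path d="M527 46l-19-29"/></g><g data-elev="400"><path d="M158 527l13-9 7-11 3-14 3-35 3-7 4-2 14 5 32 21 13 8 9 3 22 2 8 3 7 6 14 14 7 4 5-1 7-4 30-25 18-5 25 0 45 3 80 11"/><path d="M527 100l-27-46-27-37"/></g><g data-elev="450"><path d="M83 527l59-35 13-11 4-10 2-10-2-43 2-5 4-3 6 0 8 4 40 25 16 8 15 2 31-2 10 2 10 6 16 17 8 3 9-3 25-25 15-9 15-2 89-6 27-5 22-5"/><path d="M527 170l-23-49-25-43-25-34-27-27"/><path d="M183 17l-25 4-23 1-21-1-20-4"/></g><g data-elev="500"><path d="M17 525l100-66 13-12 4-9 2-12-2-15-8-36 1-6 2-3 5-1 11 3 50 31 20 8 16 1 42-6 14 2 12 7 20 20 6 3 5 0 8-6 19-26 10-9 11-4 39-8 24-7 21-9 17-12 14-15 8-16 6-20 2-23-2-33-7-36-12-39-16-37-19-32-20-27-21-21-23-15-18-8-17-5-20-2-20 0-39 7-96 27-26 4-26 1-26-4-27-10-24-14-23-18"/></g><g data-elev="550"><path d="M17 480l73-57 8-8 5-8 2-10-2-14-5-17-17-40-1-7 2-4 8 0 12 4 60 34 21 8 18 0 54-10 18 1 16 9 26 24 10 3 4-2 5-6 13-29 8-11 10-6 26-10 15-8 14-10 11-12 9-13 6-15 4-16 1-19-2-22-5-24-9-24-10-21-13-19-15-16-16-13-18-9-14-5-15-3-32 1-32 6-88 26-27 3-25 0-29-6-30-12-28-19-26-24"/></g><g data-elev="600"><path d="M17 428l42-43 6-11 3-9-2-14-6-14-33-58-2-6 2-5 8-1 15 3 61 24 22 5 14-3 27-15 17-7 16-3 14 1 13 5 15 9 17 13 33 31 7 4 5 1 5-4 3-9 4-45 3-14 5-8 16-14 8-9 6-13 2-13-4-19-5-9-7-8-16-10-20-5-20 1-37 7-29-2-14 1-18 7-23 17-7 4-10 1-14-3-29-13-32-20-32-27-29-30"/></g><g data-elev="650"><path d="M17 358l7-15 3-12-3-13-7-15"/><path d="M258 241l3 0 0-3-8-13-14-12-6-4-3 0 1 5 8 9z"/><path d="M17 233l13 0 8-2 4-4 2-6-1-10-5-13-21-38"/></g>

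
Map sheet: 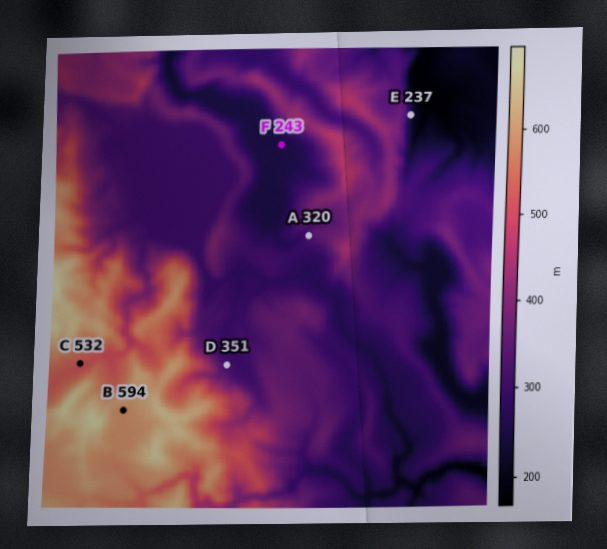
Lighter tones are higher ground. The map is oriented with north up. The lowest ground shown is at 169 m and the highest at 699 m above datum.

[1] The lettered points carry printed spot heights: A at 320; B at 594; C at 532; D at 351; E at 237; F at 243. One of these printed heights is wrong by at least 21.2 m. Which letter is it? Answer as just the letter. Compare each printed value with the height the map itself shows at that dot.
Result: D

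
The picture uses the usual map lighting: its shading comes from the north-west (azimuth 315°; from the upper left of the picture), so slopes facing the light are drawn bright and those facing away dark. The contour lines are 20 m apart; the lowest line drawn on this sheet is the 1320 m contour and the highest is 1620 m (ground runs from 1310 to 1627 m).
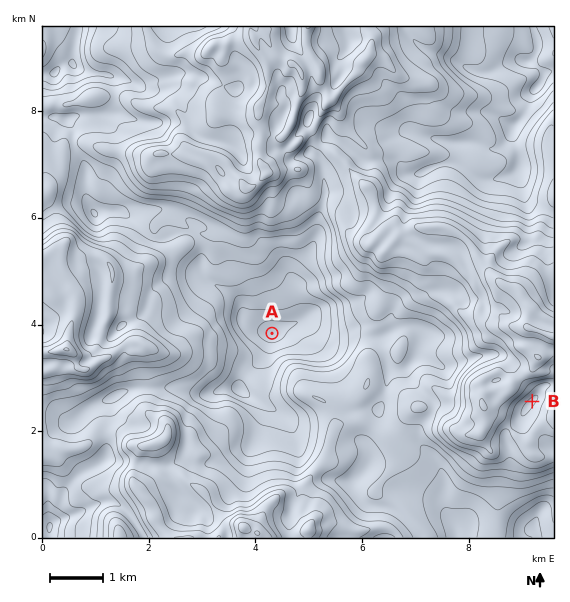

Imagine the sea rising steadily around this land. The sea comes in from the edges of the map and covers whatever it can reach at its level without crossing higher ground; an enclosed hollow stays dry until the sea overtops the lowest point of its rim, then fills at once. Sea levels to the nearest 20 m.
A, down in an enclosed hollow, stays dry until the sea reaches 1440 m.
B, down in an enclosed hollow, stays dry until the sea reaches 1520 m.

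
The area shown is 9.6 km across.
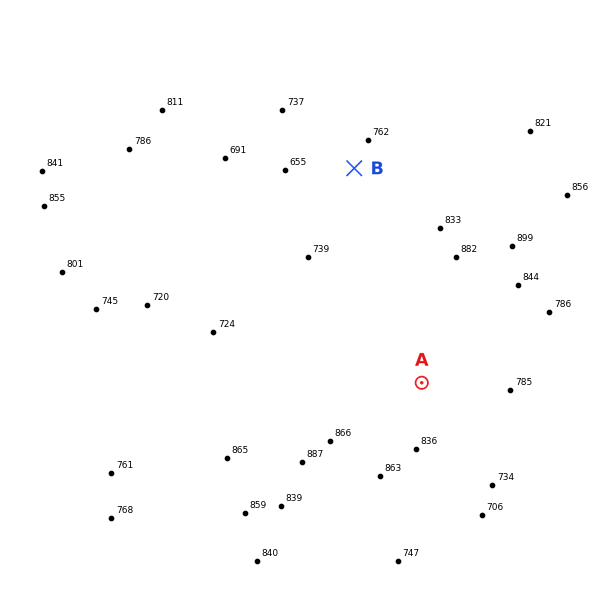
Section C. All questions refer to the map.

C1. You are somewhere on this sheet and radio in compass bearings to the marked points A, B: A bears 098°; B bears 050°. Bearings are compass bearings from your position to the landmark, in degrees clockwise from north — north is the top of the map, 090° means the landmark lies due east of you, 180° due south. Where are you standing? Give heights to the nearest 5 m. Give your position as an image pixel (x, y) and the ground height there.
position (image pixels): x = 145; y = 344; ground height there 735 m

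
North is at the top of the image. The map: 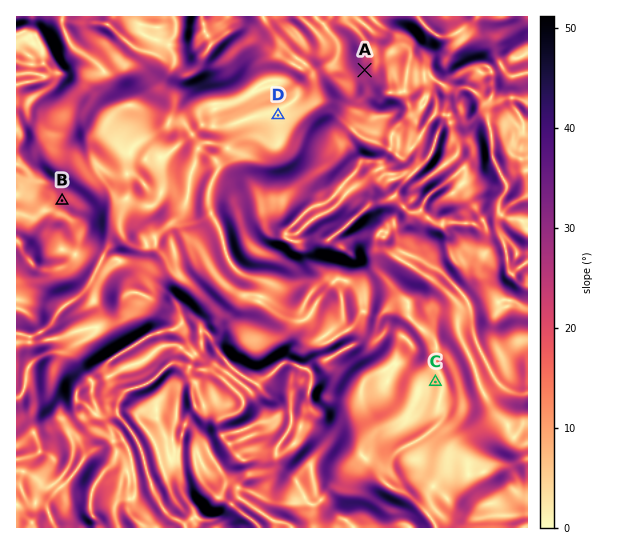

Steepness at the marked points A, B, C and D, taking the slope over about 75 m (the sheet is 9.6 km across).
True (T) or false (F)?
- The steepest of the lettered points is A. T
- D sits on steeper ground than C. F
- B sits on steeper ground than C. T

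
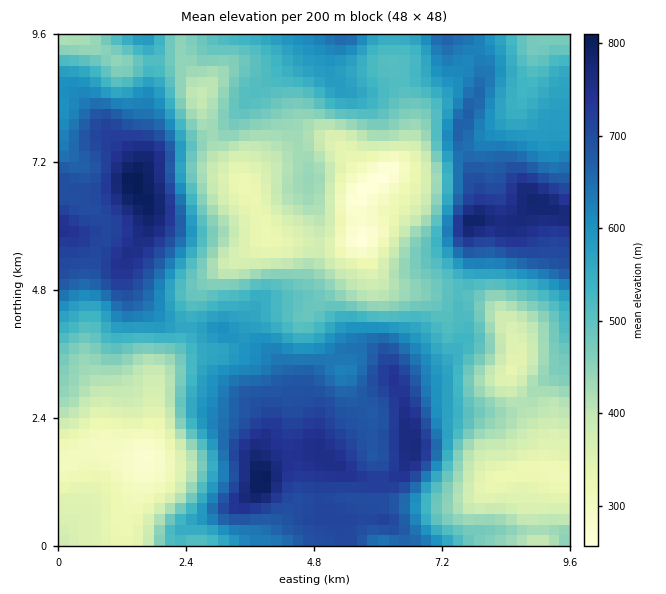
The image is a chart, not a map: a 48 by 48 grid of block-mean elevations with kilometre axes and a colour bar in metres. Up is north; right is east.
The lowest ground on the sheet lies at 250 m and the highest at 810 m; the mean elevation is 530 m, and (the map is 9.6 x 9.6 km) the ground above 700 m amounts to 14.4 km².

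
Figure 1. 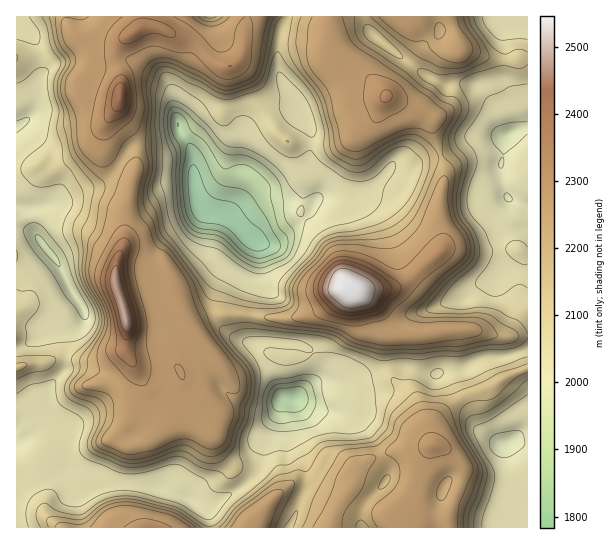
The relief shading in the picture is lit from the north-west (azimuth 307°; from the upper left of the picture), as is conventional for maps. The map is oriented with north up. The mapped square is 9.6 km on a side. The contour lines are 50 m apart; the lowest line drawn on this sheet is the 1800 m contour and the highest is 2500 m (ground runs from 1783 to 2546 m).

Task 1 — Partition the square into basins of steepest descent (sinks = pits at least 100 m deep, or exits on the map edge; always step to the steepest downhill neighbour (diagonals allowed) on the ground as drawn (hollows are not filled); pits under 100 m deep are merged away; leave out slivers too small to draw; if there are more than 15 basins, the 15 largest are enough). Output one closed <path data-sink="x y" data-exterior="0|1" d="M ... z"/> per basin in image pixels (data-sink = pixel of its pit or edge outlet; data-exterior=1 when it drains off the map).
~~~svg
<path data-sink="205 211" data-exterior="0" d="M327 16l-80 0-6 39-8 10-4 2-15-4-17-19-12-7-8-1-20-9-16 1 2-3-1-9-75 1 4 13 6 6 26 7 11 0 11-5-8 9-2 8 6 27-1 17-16 28-1 16 2 8 5 5 23 15-9 42 0 30-8 20-1 15 12 43 0 32 20 37-16 28-18 20 14 9 20-8 14-10 23-26 1-6-2-7 0-13-6-15 3-5 17-18-7-15 24-11 36 2 12 2 35 0 10-2 15-7 16-16 8-4 35 1 16-2 14-10 30-27 2-13-4-18 0-14 5-23 0-16-11-32 0-17-12-8-35-13-15-16-28-19-12-14z"/><path data-sink="293 399" data-exterior="0" d="M351 288l-5 0-8 4-16 16-25 9-35 0-12-2-36-2-24 11 7 15-17 18-3 5 6 15 2 24-24 28-14 10-17 8-17-9 18-20 16-31-16-26-5-13-29 13-38-4-12 6-13 0-16 4-2 2 0 158 313 1 7-21 16-22 1-12 5-8 8-5 27-9 26-2 12-4 0-18 2-5 18-18 15-9 20-6 16-10 26-12-1-31-29 0-25-7-23 0-20 4-47 0-7-7-1-12-4-9z"/><path data-sink="42 243" data-exterior="0" d="M66 16l-50 1 1 351 9-4 21-1 12-6 38 4 25-10 5-9 0-21-10-30-2-18 1-10 8-20 0-30 9-42-23-15-5-5-2-8 1-16 16-28 1-17-6-27 2-8 7-8-10 4-11 0-26-7-6-6z"/><path data-sink="509 134" data-exterior="0" d="M459 48l-16 9-8 20-14 24-6 4-6 1 12 3 12 8 0 17 11 32 0 16-5 23 0 14 4 18-2 13-30 27-14 10-42 3 16 15 4 9 1 12 7 7 47 0 20-4 23 0 25 7 29 0 1-278-30 2z"/><path data-sink="506 443" data-exterior="0" d="M527 368l-25 11-16 10-23 7-12 8-18 18-2 5 1 16 13 5 18 18 0 11-16 40 2 11 79-1z"/><path data-sink="210 17" data-exterior="1" d="M246 16l-103 0-2 10 21 2 15 8 8 1 12 7 17 19 15 4 4-2 8-10z"/>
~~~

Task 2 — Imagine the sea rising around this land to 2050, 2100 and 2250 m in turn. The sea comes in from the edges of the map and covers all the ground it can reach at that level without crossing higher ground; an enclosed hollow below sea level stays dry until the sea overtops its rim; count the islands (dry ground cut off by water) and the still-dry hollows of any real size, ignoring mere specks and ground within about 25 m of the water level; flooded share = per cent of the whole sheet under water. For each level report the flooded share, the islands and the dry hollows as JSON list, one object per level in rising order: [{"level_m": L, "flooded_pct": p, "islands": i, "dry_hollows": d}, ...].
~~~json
[{"level_m": 2050, "flooded_pct": 15, "islands": 0, "dry_hollows": 2}, {"level_m": 2100, "flooded_pct": 30, "islands": 0, "dry_hollows": 1}, {"level_m": 2250, "flooded_pct": 69, "islands": 2, "dry_hollows": 0}]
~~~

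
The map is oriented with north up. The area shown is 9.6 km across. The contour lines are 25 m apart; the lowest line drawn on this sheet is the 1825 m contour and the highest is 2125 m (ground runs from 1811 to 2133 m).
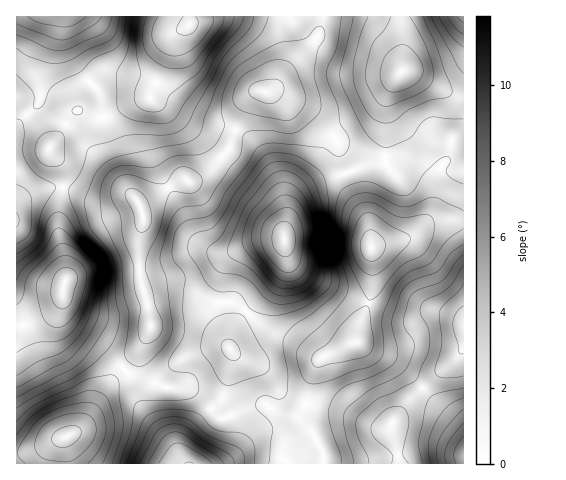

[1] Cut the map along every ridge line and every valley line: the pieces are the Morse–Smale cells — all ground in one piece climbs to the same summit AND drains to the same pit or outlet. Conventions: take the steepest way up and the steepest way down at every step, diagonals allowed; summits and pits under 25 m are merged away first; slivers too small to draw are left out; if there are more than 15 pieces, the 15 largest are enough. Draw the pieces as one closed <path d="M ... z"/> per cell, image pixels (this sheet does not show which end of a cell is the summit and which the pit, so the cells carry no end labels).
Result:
<path d="M237 130l-3 2-7 20-21 23-12 5-13 0-43 24 5 12-5 22 2 38 7 22 39-3 38 8 0-30 6-14 7-7 13-7 34-7 2-31-6-24-19-32-10-11z"/><path d="M189 16l-172 0 0 88 23 26 9 18 22-32 6-6 19 8 8 0 27-14 17-5 19-37 5-24 4-6 13-6z"/><path d="M346 174l-26 6-12 6-12 10-6 11-6 21 0 41-9 15-28 28 22 18 21 9 29 19 38-17 3-20 7-14 5-16-2-63z"/><path d="M463 220l-31 1-23 17-32 7-6 4 1 42-5 16-7 14-4 21 36 18 19 15 12 13 28-25 9-9 4-7z"/><path d="M150 98l-19 6-27 14-8 0-16-8-9 6-14 23-8 9 13 19 1 21 29 10 37-4 11 10 41-24 13 0 12-5 21-23 8-23-12-3-21 0-7-3z"/><path d="M399 16l-76 0-6 22-29 30-11 16-9 7 17 5 24 17 28 27 10 34 22-10 17-2 0-60 7-19 9-12 0-39z"/><path d="M66 188l-3 0-1 5-4 29 8 54-3 12 0 26 6 11 33 22 22 21 11-13 15-26-1-18-7-24-4-27 0-22 5-15-1-12-5-10-8-7-37 4z"/><path d="M405 71l-3 1-9 11-7 19 0 60-17 2-23 10 21 46 4 28 6-3 32-7 17-16 8-15 4-36 11-16 2-14 4-3 9 0 0-41-12-3-29-16z"/><path d="M280 16l-90 0-1 10-13 6-4 6-5 24-17 32 0 4 45 25 7 3 21 0 13 3 13-30 8-7 13-1 7-9 6-20 0-15-3-13z"/><path d="M358 343l-9 1-27 13-4 4-8 22-7 28 0 9 19 29 2 6-1 9 75 0 0-12-8-25 18-25 14-14-30-28z"/><path d="M62 297l-4 9-11 10-21 9-10 2 1 125 8 0 16-4 35-17 12-13 22-35 13-14-21-22-35-24-4-9z"/><path d="M124 370l-14 13-25 40-9 8-11 7 0 25 120 1-4-12 1-8 9-16 20-19-1-3-18-16-24-2-13-5-5 10 0 14 7 16 15 21-31-38-7-23z"/><path d="M246 312l-8 10-7 15-1 11 3 10-8 35-4 7-10 9 10 9 3 0 18-8 23-6 16 10 17 4 7 8-2-15 9-36 8-17-30-19-21-9z"/><path d="M262 91l-5 1-8 7-14 31 17 11 18 24 11 22 5 20 0 15 4-15 11-16 19-11 23-5 3-3-9-32-28-27-31-20z"/><path d="M265 404l-23 6-18 8-3 0-11-9-19 19-9 16-1 8 4 11 137 1 2-9-13-24-13-13-17-4z"/>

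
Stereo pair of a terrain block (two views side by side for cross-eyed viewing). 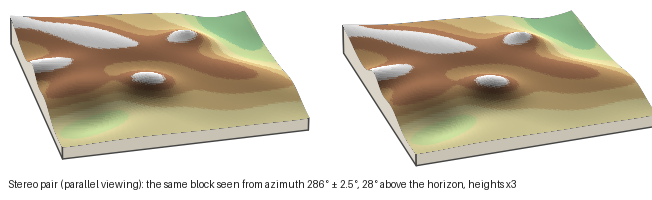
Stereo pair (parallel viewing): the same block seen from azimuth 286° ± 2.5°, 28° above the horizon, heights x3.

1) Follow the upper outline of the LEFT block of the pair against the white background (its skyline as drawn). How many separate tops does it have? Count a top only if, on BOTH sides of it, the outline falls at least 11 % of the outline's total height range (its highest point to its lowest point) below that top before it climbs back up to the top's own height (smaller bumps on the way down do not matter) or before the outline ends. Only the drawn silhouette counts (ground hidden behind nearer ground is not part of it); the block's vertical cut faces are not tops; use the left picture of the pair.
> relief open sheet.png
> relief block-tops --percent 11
0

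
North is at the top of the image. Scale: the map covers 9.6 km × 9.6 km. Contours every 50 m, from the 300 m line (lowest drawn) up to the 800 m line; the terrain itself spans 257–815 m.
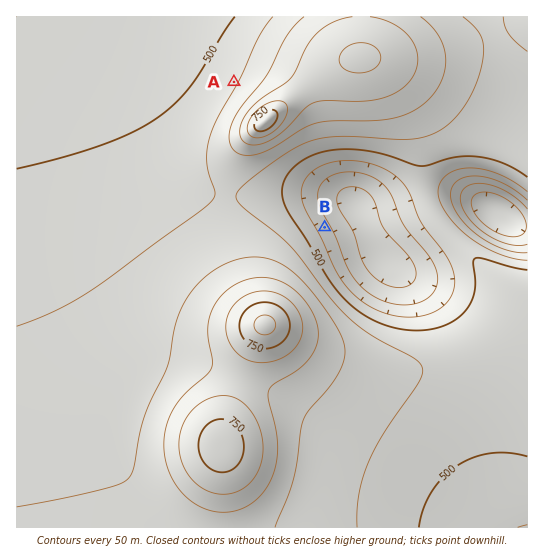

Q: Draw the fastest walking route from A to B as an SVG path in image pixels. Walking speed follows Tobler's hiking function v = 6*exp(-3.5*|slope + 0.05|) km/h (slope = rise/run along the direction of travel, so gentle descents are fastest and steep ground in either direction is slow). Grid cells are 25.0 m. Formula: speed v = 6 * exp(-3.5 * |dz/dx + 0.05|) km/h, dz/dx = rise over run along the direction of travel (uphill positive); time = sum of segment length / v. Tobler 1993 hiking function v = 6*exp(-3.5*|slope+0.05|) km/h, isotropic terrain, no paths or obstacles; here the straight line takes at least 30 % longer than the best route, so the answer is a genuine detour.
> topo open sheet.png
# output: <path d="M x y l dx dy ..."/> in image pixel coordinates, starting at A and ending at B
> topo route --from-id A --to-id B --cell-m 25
<path d="M234 82l0 19-5 10 0 36 5 11 13 13 30 15 29 29 13 7 6 5"/>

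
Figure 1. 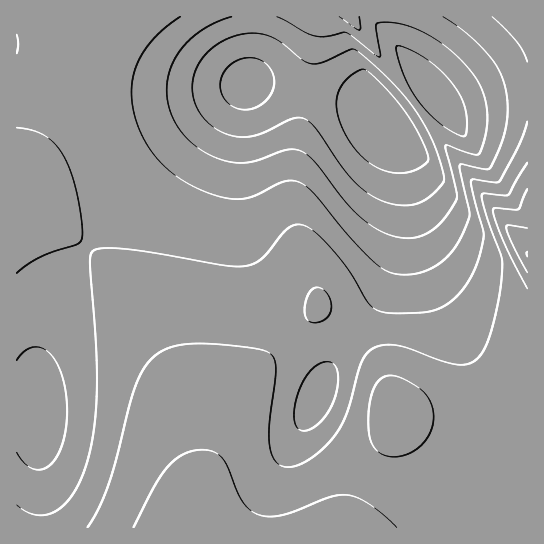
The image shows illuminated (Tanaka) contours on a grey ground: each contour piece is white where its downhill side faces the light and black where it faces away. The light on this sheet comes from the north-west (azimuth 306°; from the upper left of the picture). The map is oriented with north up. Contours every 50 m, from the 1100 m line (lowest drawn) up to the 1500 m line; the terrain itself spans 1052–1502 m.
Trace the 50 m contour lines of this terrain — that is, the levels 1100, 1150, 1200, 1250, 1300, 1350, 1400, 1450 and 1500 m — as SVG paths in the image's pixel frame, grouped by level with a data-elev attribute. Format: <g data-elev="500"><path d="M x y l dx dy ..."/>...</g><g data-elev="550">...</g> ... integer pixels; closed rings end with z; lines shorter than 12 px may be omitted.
<g data-elev="1100"><path d="M394 173l-17-6-15-10-14-18-9-20-3-16 3-13 9-12 13-8 4-1 6 5 28 29 16 25 12 25 1 8-9 7-12 4z"/><path d="M238 109l-9-5-7-9-2-9 2-11 7-9 9-6 11-2 10 1 8 6 5 8 2 9-2 9-6 10-8 5-9 3z"/></g><g data-elev="1150"><path d="M397 205l-20-7-19-13-16-18-27-39-10-9-6-1-6 1-30 14-16 4-17-2-17-8-14-15-6-18 1-19 9-17 8-9 12-8 14-6 13-2 12 1 12 4 10 7 18 15 9 4 12-2 28-13 7 2 31 28 24 28 18 31 12 33 0 11-14 15-15 7z"/><path d="M461 136l-12-6-11-8-21-23-14-26-6-20 0-7 12 3 18 10 15 13 12 14 9 15 3 14 0 19-1 2z"/></g><g data-elev="1200"><path d="M277 17l37 19 12 0 20-4 33 25 1-3-4-25 1-5 12-2 17 3 19 8 18 12 17 14 14 16 8 15 4 16 1 16-3 17-4 14-3 2-30-10-2 1 11 43 1 9-11 18-13 14-12 6-14 2-16-2-16-8-22-18-38-48-8-7-6-4-14-1-33 11-20 2-12-3-13-6-12-7-11-10-11-15-7-19-1-18 4-18 9-16 13-14 18-12 20-8"/></g><g data-elev="1250"><path d="M17 360l8-9 8-4 9 1 8 6 7 9 5 14 4 17 1 17-1 17-3 15-6 14-7 8-8 4-9 0-8-6-8-11"/><path d="M17 35l1 8-1 10"/><path d="M339 17l20 13 2-3-2-10"/><path d="M443 17l16 10 15 12 13 15 10 12 5 12 4 15 2 14-1 16-6 22-11 23-5 1-23-5-3 2 11 49-7 17-8 15-10 12-12 9-14 5-14 2-16-3-15-10-27-28-33-40-13-11-7-2-8 0-36 16-11 2-12-1-18-5-20-9-17-11-14-14-13-17-9-21-4-20 0-20 5-18 11-17 14-16 18-13"/></g><g data-elev="1300"><path d="M301 430l-6-5-1-10 2-14 5-15 6-11 8-9 8-4 8 0 6 7 1 9-1 13-5 14-7 12-8 8-10 5z"/><path d="M17 273l12-9 12-7 37-13 4-5 0-6-2-22-5-25-6-19-7-14-9-11-10-7-12-5-14-2"/><path d="M527 122l-8 24-20 35-4 1-21-3-3 1 2 14 11 39-4 22-8 20-11 16-12 12-15 7-12 3-28 0-12-1-8-3-7-7-17-30-17-22-19-19-13-6-7 0-5 3-27 30-8 6-9 2-22-1-97-16-23-1-10 3-2 4-1 10 6 80 1 46-3 39-7 32-6 16-7 14-8 11-9 8-10 4-10 0-11-4-9-6"/><path d="M492 17l25 25 6 9 4 11"/></g><g data-elev="1350"><path d="M310 322l7 1 6-3 5-3 3-6 0-6-2-8-4-6-6-3-4 0-4 2-5 11-1 14 2 4z"/><path d="M527 163l-18 32-4 1-20-3-3 2 5 23 14 37 1 12-3 28-7 34-7 19-8 11-8 5-11 1-17-4-43-15-13-1-12 4-7 5-4 8-15 49-11 23-11 13-14 11-13 7-11 2-6-2-6-4-3-7-2-8-1-23 7-53-1-9-4-6-5-4-10-2-45-5-26 0-19 5-9 5-7 6-12 20-8 23-21 80-10 24-11 20"/></g><g data-elev="1400"><path d="M397 527l-14-12-14-11-11-6-11-3-17 2-48 18-13 2-11-2-9-6-7-8-15-35-5-8-8-6-12-2-9 1-10 3-8 5-8 8-13 20-21 40"/><path d="M391 457l15-2 15-9 9-13 4-16-3-14-8-12-19-12-14-4-9 4-7 9-4 15-2 19 2 15 4 10 7 6z"/><path d="M527 189l-9 20-23-1-2 2 2 11 9 21 23 47"/></g><g data-elev="1450"><path d="M527 228l-18-3-3 2 7 18 14 27"/></g>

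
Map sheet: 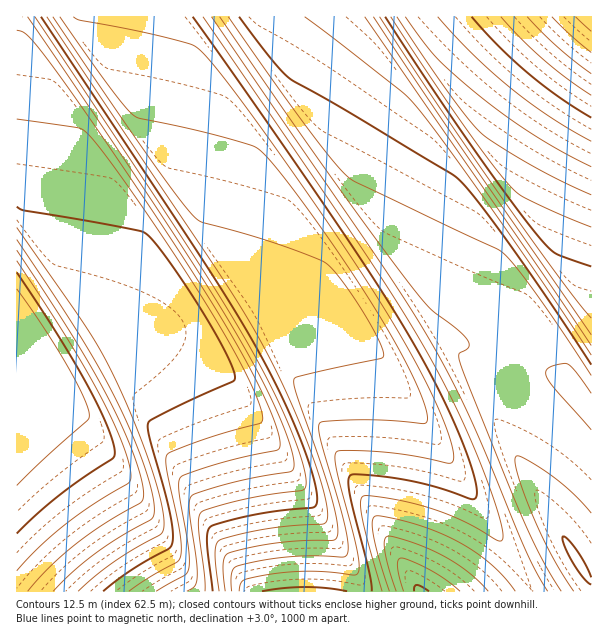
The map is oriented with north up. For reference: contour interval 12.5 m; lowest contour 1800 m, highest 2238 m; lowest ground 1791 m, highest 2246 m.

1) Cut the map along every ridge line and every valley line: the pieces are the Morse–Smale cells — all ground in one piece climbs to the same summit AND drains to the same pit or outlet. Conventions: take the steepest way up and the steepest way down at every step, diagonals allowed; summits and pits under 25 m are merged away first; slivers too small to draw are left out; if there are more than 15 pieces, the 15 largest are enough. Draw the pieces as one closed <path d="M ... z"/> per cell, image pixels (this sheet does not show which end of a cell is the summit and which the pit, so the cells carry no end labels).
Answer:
<path d="M591 16l-575 1 1 575 347-1-8-18-30-48-106-162-19-19-9-4-25-4 22 1 14 5 9 6 6 0 37-23 12-5 62 2 16 3 14 6 14 14 20 27 11-2 48-27 7 0 38 11 72 25 13 10 8 13 2-1z"/><path d="M309 320l-48 2-43 26-6 0-9-6-14-5-23-1 26 4 15 9 13 14 106 162 30 48 9 19 166 0-1-5-49-80-108-162-14-14-9-5z"/><path d="M459 343l-7 0-36 21-12 6-11 2-1 2 89 133 51 84 59 1 1-190-10-13-13-10-72-25z"/>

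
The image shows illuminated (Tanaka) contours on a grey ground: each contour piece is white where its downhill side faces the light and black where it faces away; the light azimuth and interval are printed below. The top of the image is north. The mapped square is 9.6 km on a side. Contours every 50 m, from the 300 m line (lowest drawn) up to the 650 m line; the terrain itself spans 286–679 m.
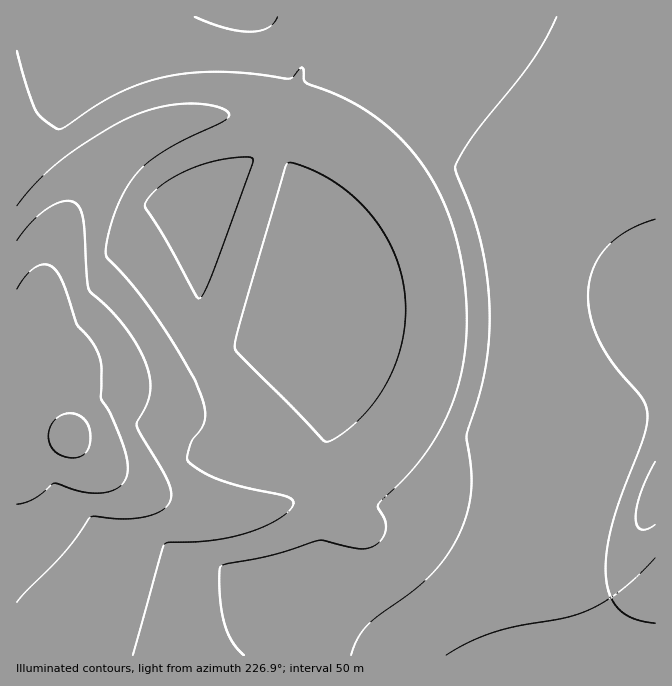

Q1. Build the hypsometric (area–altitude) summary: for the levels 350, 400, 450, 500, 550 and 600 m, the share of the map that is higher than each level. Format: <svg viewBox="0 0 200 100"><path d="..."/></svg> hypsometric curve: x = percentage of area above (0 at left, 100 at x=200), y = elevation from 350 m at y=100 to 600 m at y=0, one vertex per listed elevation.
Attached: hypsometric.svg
<svg viewBox="0 0 200 100"><path d="M191 100l-9-20-21-20-46-20-56-20-49-20"/></svg>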